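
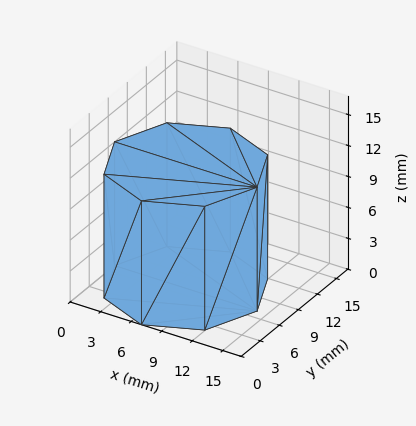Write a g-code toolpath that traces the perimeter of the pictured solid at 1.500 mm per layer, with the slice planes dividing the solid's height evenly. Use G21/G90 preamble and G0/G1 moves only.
Reading the render: the shape is a regular 8-sided prism (a cylinder approximated with 8 flat sides), circumscribed radius ≈ 7 mm, height ≈ 12 mm (dimensions read to the nearest mm from the axis ticks). For the g-code, the solid's height is divided into equal slices at the stated Δz and each level perimeter traced with G1 moves after a G0 lift.

; perimeter-only toolpath
G21 ; units = mm
G90 ; absolute positioning
G28 ; home
; layer 1
G0 Z1.500
G0 X14.000 Y7.000
G1 X11.950 Y11.950
G1 X7.000 Y14.000
G1 X2.050 Y11.950
G1 X0.000 Y7.000
G1 X2.050 Y2.050
G1 X7.000 Y0.000
G1 X11.950 Y2.050
G1 X14.000 Y7.000
; layer 2
G0 Z3.000
G0 X14.000 Y7.000
G1 X11.950 Y11.950
G1 X7.000 Y14.000
G1 X2.050 Y11.950
G1 X0.000 Y7.000
G1 X2.050 Y2.050
G1 X7.000 Y0.000
G1 X11.950 Y2.050
G1 X14.000 Y7.000
; layer 3
G0 Z4.500
G0 X14.000 Y7.000
G1 X11.950 Y11.950
G1 X7.000 Y14.000
G1 X2.050 Y11.950
G1 X0.000 Y7.000
G1 X2.050 Y2.050
G1 X7.000 Y0.000
G1 X11.950 Y2.050
G1 X14.000 Y7.000
; layer 4
G0 Z6.000
G0 X14.000 Y7.000
G1 X11.950 Y11.950
G1 X7.000 Y14.000
G1 X2.050 Y11.950
G1 X0.000 Y7.000
G1 X2.050 Y2.050
G1 X7.000 Y0.000
G1 X11.950 Y2.050
G1 X14.000 Y7.000
; layer 5
G0 Z7.500
G0 X14.000 Y7.000
G1 X11.950 Y11.950
G1 X7.000 Y14.000
G1 X2.050 Y11.950
G1 X0.000 Y7.000
G1 X2.050 Y2.050
G1 X7.000 Y0.000
G1 X11.950 Y2.050
G1 X14.000 Y7.000
; layer 6
G0 Z9.000
G0 X14.000 Y7.000
G1 X11.950 Y11.950
G1 X7.000 Y14.000
G1 X2.050 Y11.950
G1 X0.000 Y7.000
G1 X2.050 Y2.050
G1 X7.000 Y0.000
G1 X11.950 Y2.050
G1 X14.000 Y7.000
; layer 7
G0 Z10.500
G0 X14.000 Y7.000
G1 X11.950 Y11.950
G1 X7.000 Y14.000
G1 X2.050 Y11.950
G1 X0.000 Y7.000
G1 X2.050 Y2.050
G1 X7.000 Y0.000
G1 X11.950 Y2.050
G1 X14.000 Y7.000
; layer 8
G0 Z12.000
G0 X14.000 Y7.000
G1 X11.950 Y11.950
G1 X7.000 Y14.000
G1 X2.050 Y11.950
G1 X0.000 Y7.000
G1 X2.050 Y2.050
G1 X7.000 Y0.000
G1 X11.950 Y2.050
G1 X14.000 Y7.000
M2 ; end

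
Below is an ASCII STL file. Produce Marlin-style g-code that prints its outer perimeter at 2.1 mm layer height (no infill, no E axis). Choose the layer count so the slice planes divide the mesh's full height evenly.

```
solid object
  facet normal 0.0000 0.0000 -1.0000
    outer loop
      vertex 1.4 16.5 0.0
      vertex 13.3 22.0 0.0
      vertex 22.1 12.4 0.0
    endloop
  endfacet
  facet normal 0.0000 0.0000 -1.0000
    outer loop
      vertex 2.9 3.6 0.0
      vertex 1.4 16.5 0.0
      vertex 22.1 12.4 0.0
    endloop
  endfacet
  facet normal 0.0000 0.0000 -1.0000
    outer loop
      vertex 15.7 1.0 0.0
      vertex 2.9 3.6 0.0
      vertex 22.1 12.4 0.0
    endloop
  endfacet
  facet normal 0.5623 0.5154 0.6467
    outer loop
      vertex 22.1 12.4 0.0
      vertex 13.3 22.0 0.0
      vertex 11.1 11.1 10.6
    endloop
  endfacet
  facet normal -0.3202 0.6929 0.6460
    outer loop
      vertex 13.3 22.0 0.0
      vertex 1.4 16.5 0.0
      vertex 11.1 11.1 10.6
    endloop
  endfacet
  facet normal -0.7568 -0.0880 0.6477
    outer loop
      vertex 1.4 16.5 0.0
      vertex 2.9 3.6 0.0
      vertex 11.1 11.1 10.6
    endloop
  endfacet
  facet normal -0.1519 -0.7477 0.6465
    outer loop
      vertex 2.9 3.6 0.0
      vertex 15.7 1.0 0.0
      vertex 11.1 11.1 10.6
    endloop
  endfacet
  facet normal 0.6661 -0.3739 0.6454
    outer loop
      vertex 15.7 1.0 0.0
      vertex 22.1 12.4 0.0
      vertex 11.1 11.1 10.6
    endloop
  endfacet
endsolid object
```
; perimeter-only toolpath
G21 ; units = mm
G90 ; absolute positioning
G28 ; home
; layer 1
G0 Z2.1
G0 X19.9 Y12.1
G1 X12.9 Y19.8
G1 X3.3 Y15.4
G1 X4.5 Y5.1
G1 X14.8 Y3.0
G1 X19.9 Y12.1
; layer 2
G0 Z4.2
G0 X17.7 Y11.9
G1 X12.4 Y17.6
G1 X5.3 Y14.3
G1 X6.2 Y6.6
G1 X13.9 Y5.0
G1 X17.7 Y11.9
; layer 3
G0 Z6.4
G0 X15.5 Y11.6
G1 X12.0 Y15.5
G1 X7.2 Y13.3
G1 X7.8 Y8.1
G1 X12.9 Y7.1
G1 X15.5 Y11.6
; layer 4
G0 Z8.5
G0 X13.3 Y11.4
G1 X11.5 Y13.3
G1 X9.2 Y12.2
G1 X9.5 Y9.6
G1 X12.0 Y9.1
G1 X13.3 Y11.4
M2 ; end

The solid is a regular 5-sided pyramid, base circumscribed radius ≈ 11.1 mm, apex at z ≈ 10.6 mm. Slicing at Δz = 2.1 mm — 5 equal slices spanning the solid's height, so layer i sits at z = i·h/5 — gives 4 non-empty perimeters. Each is a 5-segment closed polygon; G0 lifts to the layer z and rapids to the start vertex, then G1 traces the edges. The cross-section shrinks linearly with z (the slice at the apex is degenerate and omitted).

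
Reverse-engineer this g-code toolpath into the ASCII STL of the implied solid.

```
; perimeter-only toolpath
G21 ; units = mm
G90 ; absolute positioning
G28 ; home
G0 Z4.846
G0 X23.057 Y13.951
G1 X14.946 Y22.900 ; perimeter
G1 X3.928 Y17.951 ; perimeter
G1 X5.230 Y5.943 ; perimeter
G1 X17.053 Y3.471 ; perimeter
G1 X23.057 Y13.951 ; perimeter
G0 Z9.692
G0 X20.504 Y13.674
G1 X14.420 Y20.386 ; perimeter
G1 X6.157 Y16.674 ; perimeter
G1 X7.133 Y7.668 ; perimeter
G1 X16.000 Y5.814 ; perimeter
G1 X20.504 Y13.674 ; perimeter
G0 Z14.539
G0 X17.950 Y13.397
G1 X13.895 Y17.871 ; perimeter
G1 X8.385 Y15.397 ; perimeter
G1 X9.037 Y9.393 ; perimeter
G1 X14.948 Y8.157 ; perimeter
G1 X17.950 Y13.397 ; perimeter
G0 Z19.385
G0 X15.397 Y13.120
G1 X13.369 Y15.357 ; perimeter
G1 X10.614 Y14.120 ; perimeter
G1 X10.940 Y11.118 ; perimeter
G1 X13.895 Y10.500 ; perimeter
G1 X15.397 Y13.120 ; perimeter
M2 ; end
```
solid part
  facet normal 0.0000 0.0000 -1.0000
    outer loop
      vertex 1.699 19.228 0.000
      vertex 15.472 25.414 0.000
      vertex 25.611 14.228 0.000
    endloop
  endfacet
  facet normal 0.0000 0.0000 -1.0000
    outer loop
      vertex 3.327 4.218 0.000
      vertex 1.699 19.228 0.000
      vertex 25.611 14.228 0.000
    endloop
  endfacet
  facet normal 0.0000 0.0000 -1.0000
    outer loop
      vertex 18.105 1.128 0.000
      vertex 3.327 4.218 0.000
      vertex 25.611 14.228 0.000
    endloop
  endfacet
  facet normal 0.6810 0.6172 0.3941
    outer loop
      vertex 25.611 14.228 0.000
      vertex 15.472 25.414 0.000
      vertex 12.843 12.843 24.231
    endloop
  endfacet
  facet normal -0.3766 0.8384 0.3941
    outer loop
      vertex 15.472 25.414 0.000
      vertex 1.699 19.228 0.000
      vertex 12.843 12.843 24.231
    endloop
  endfacet
  facet normal -0.9137 -0.0991 0.3941
    outer loop
      vertex 1.699 19.228 0.000
      vertex 3.327 4.218 0.000
      vertex 12.843 12.843 24.231
    endloop
  endfacet
  facet normal -0.1881 -0.8996 0.3941
    outer loop
      vertex 3.327 4.218 0.000
      vertex 18.105 1.128 0.000
      vertex 12.843 12.843 24.231
    endloop
  endfacet
  facet normal 0.7974 -0.4569 0.3941
    outer loop
      vertex 18.105 1.128 0.000
      vertex 25.611 14.228 0.000
      vertex 12.843 12.843 24.231
    endloop
  endfacet
endsolid part

The G0 Z moves step by Δz≈4.846 mm. The G1 loops shrink linearly with z, so the solid tapers from its base footprint up to z≈24.2. Closing with a flat bottom cap and the tapered top and triangulating gives 8 facets — a regular 5-sided pyramid, base circumscribed radius ≈ 12.8 mm, apex at z ≈ 24.2 mm.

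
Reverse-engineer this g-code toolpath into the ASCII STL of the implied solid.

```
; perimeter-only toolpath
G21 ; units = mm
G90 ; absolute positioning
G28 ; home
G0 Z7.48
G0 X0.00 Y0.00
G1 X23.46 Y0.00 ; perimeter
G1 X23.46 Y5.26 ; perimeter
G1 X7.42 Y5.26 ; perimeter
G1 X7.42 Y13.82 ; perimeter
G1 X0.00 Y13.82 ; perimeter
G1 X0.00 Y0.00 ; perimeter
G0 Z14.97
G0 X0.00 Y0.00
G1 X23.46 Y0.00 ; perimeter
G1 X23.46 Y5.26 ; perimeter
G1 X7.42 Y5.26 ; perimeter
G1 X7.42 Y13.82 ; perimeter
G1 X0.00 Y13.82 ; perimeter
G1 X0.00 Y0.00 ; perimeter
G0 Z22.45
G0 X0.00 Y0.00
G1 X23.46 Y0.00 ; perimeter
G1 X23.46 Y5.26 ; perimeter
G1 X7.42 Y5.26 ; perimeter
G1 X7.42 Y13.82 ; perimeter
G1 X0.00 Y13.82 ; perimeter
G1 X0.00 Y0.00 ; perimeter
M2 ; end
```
solid part
  facet normal 0.0000 0.0000 -1.0000
    outer loop
      vertex 23.46 5.26 0.00
      vertex 23.46 0.00 0.00
      vertex 0.00 0.00 0.00
    endloop
  endfacet
  facet normal 0.0000 0.0000 -1.0000
    outer loop
      vertex 7.42 5.26 0.00
      vertex 23.46 5.26 0.00
      vertex 0.00 0.00 0.00
    endloop
  endfacet
  facet normal 0.0000 0.0000 -1.0000
    outer loop
      vertex 7.42 13.82 0.00
      vertex 7.42 5.26 0.00
      vertex 0.00 0.00 0.00
    endloop
  endfacet
  facet normal 0.0000 0.0000 -1.0000
    outer loop
      vertex 0.00 13.82 0.00
      vertex 7.42 13.82 0.00
      vertex 0.00 0.00 0.00
    endloop
  endfacet
  facet normal 0.0000 0.0000 1.0000
    outer loop
      vertex 0.00 0.00 22.45
      vertex 23.46 0.00 22.45
      vertex 23.46 5.26 22.45
    endloop
  endfacet
  facet normal 0.0000 0.0000 1.0000
    outer loop
      vertex 0.00 0.00 22.45
      vertex 23.46 5.26 22.45
      vertex 7.42 5.26 22.45
    endloop
  endfacet
  facet normal 0.0000 0.0000 1.0000
    outer loop
      vertex 0.00 0.00 22.45
      vertex 7.42 5.26 22.45
      vertex 7.42 13.82 22.45
    endloop
  endfacet
  facet normal 0.0000 0.0000 1.0000
    outer loop
      vertex 0.00 0.00 22.45
      vertex 7.42 13.82 22.45
      vertex 0.00 13.82 22.45
    endloop
  endfacet
  facet normal 0.0000 -1.0000 0.0000
    outer loop
      vertex 0.00 0.00 0.00
      vertex 23.46 0.00 0.00
      vertex 23.46 0.00 22.45
    endloop
  endfacet
  facet normal 0.0000 -1.0000 0.0000
    outer loop
      vertex 0.00 0.00 0.00
      vertex 23.46 0.00 22.45
      vertex 0.00 0.00 22.45
    endloop
  endfacet
  facet normal 1.0000 0.0000 0.0000
    outer loop
      vertex 23.46 0.00 0.00
      vertex 23.46 5.26 0.00
      vertex 23.46 5.26 22.45
    endloop
  endfacet
  facet normal 1.0000 0.0000 0.0000
    outer loop
      vertex 23.46 0.00 0.00
      vertex 23.46 5.26 22.45
      vertex 23.46 0.00 22.45
    endloop
  endfacet
  facet normal 0.0000 1.0000 0.0000
    outer loop
      vertex 23.46 5.26 0.00
      vertex 7.42 5.26 0.00
      vertex 7.42 5.26 22.45
    endloop
  endfacet
  facet normal 0.0000 1.0000 0.0000
    outer loop
      vertex 23.46 5.26 0.00
      vertex 7.42 5.26 22.45
      vertex 23.46 5.26 22.45
    endloop
  endfacet
  facet normal 1.0000 0.0000 0.0000
    outer loop
      vertex 7.42 5.26 0.00
      vertex 7.42 13.82 0.00
      vertex 7.42 13.82 22.45
    endloop
  endfacet
  facet normal 1.0000 0.0000 0.0000
    outer loop
      vertex 7.42 5.26 0.00
      vertex 7.42 13.82 22.45
      vertex 7.42 5.26 22.45
    endloop
  endfacet
  facet normal 0.0000 1.0000 0.0000
    outer loop
      vertex 7.42 13.82 0.00
      vertex 0.00 13.82 0.00
      vertex 0.00 13.82 22.45
    endloop
  endfacet
  facet normal 0.0000 1.0000 0.0000
    outer loop
      vertex 7.42 13.82 0.00
      vertex 0.00 13.82 22.45
      vertex 7.42 13.82 22.45
    endloop
  endfacet
  facet normal -1.0000 0.0000 0.0000
    outer loop
      vertex 0.00 13.82 0.00
      vertex 0.00 0.00 0.00
      vertex 0.00 0.00 22.45
    endloop
  endfacet
  facet normal -1.0000 0.0000 0.0000
    outer loop
      vertex 0.00 13.82 0.00
      vertex 0.00 0.00 22.45
      vertex 0.00 13.82 22.45
    endloop
  endfacet
endsolid part

The G0 Z moves step by Δz≈7.48 mm. Every layer's G1 loop is the same polygon, so the solid is a straight extrusion of it from z=0 to z≈22.4. Closing with flat bottom and top caps and triangulating gives 20 facets — an L-shaped prism: outer 23.5 × 13.8 mm, arm thicknesses ≈ 5.26 mm (horizontal) and 7.42 mm (vertical), extruded 22.4 mm in z.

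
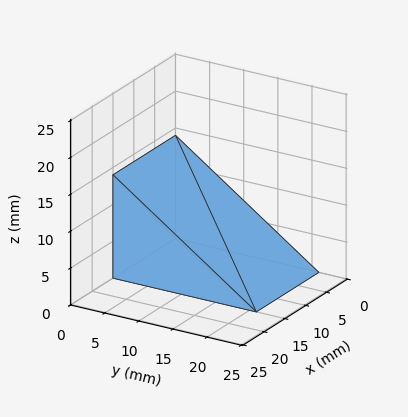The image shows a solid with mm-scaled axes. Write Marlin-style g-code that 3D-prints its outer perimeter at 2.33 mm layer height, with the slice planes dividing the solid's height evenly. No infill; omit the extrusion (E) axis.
Reading the render: the shape is a wedge (ramp): 15 × 21 mm base, rising to 14 mm along the y=0 edge and sloping linearly to z=0 at y=21 (dimensions read to the nearest mm from the axis ticks). For the g-code, the solid's height is divided into equal slices at the stated Δz and each level perimeter traced with G1 moves after a G0 lift.

; perimeter-only toolpath
G21 ; units = mm
G90 ; absolute positioning
G28 ; home
; layer 1
G0 Z2.33
G0 X0.00 Y0.00
G1 X15.00 Y0.00
G1 X15.00 Y17.50
G1 X0.00 Y17.50
G1 X0.00 Y0.00
; layer 2
G0 Z4.67
G0 X0.00 Y0.00
G1 X15.00 Y0.00
G1 X15.00 Y14.00
G1 X0.00 Y14.00
G1 X0.00 Y0.00
; layer 3
G0 Z7.00
G0 X0.00 Y0.00
G1 X15.00 Y0.00
G1 X15.00 Y10.50
G1 X0.00 Y10.50
G1 X0.00 Y0.00
; layer 4
G0 Z9.33
G0 X0.00 Y0.00
G1 X15.00 Y0.00
G1 X15.00 Y7.00
G1 X0.00 Y7.00
G1 X0.00 Y0.00
; layer 5
G0 Z11.67
G0 X0.00 Y0.00
G1 X15.00 Y0.00
G1 X15.00 Y3.50
G1 X0.00 Y3.50
G1 X0.00 Y0.00
M2 ; end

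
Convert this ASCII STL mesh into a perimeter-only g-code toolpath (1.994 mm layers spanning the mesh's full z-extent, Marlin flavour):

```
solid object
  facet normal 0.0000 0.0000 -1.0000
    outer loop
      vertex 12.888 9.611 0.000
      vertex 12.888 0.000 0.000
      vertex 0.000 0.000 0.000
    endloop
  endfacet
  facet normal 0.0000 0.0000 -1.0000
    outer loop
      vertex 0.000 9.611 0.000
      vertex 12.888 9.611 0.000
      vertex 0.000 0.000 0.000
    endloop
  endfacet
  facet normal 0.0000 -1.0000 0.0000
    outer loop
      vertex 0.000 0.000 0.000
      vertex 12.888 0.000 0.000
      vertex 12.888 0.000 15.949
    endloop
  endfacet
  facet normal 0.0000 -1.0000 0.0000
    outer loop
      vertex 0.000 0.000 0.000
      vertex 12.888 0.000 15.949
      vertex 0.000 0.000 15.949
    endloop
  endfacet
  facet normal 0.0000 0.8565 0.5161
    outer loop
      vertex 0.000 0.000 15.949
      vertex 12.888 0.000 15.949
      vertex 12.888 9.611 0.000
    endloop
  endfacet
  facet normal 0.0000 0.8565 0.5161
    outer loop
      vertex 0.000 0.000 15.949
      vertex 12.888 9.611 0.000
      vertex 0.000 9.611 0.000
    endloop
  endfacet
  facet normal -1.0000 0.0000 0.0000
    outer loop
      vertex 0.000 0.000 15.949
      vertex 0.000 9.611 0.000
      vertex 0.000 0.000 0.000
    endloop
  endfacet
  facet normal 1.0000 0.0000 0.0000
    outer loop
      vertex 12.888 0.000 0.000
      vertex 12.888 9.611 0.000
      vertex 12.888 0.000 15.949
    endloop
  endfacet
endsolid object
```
; perimeter-only toolpath
G21 ; units = mm
G90 ; absolute positioning
G28 ; home
; layer 1
G0 Z1.994
G0 X0.000 Y0.000
G1 X12.888 Y0.000
G1 X12.888 Y8.410
G1 X0.000 Y8.410
G1 X0.000 Y0.000
; layer 2
G0 Z3.987
G0 X0.000 Y0.000
G1 X12.888 Y0.000
G1 X12.888 Y7.208
G1 X0.000 Y7.208
G1 X0.000 Y0.000
; layer 3
G0 Z5.981
G0 X0.000 Y0.000
G1 X12.888 Y0.000
G1 X12.888 Y6.007
G1 X0.000 Y6.007
G1 X0.000 Y0.000
; layer 4
G0 Z7.974
G0 X0.000 Y0.000
G1 X12.888 Y0.000
G1 X12.888 Y4.806
G1 X0.000 Y4.806
G1 X0.000 Y0.000
; layer 5
G0 Z9.968
G0 X0.000 Y0.000
G1 X12.888 Y0.000
G1 X12.888 Y3.604
G1 X0.000 Y3.604
G1 X0.000 Y0.000
; layer 6
G0 Z11.962
G0 X0.000 Y0.000
G1 X12.888 Y0.000
G1 X12.888 Y2.403
G1 X0.000 Y2.403
G1 X0.000 Y0.000
; layer 7
G0 Z13.955
G0 X0.000 Y0.000
G1 X12.888 Y0.000
G1 X12.888 Y1.201
G1 X0.000 Y1.201
G1 X0.000 Y0.000
M2 ; end

The solid is a wedge (ramp): 12.9 × 9.61 mm base, rising to 15.9 mm along the y=0 edge and sloping linearly to z=0 at y=9.61. Slicing at Δz = 1.994 mm — 8 equal slices spanning the solid's height, so layer i sits at z = i·h/8 — gives 7 non-empty perimeters. Each is a 4-segment closed polygon; G0 lifts to the layer z and rapids to the start vertex, then G1 traces the edges. The cross-section shrinks linearly with z (the slice at the apex is degenerate and omitted).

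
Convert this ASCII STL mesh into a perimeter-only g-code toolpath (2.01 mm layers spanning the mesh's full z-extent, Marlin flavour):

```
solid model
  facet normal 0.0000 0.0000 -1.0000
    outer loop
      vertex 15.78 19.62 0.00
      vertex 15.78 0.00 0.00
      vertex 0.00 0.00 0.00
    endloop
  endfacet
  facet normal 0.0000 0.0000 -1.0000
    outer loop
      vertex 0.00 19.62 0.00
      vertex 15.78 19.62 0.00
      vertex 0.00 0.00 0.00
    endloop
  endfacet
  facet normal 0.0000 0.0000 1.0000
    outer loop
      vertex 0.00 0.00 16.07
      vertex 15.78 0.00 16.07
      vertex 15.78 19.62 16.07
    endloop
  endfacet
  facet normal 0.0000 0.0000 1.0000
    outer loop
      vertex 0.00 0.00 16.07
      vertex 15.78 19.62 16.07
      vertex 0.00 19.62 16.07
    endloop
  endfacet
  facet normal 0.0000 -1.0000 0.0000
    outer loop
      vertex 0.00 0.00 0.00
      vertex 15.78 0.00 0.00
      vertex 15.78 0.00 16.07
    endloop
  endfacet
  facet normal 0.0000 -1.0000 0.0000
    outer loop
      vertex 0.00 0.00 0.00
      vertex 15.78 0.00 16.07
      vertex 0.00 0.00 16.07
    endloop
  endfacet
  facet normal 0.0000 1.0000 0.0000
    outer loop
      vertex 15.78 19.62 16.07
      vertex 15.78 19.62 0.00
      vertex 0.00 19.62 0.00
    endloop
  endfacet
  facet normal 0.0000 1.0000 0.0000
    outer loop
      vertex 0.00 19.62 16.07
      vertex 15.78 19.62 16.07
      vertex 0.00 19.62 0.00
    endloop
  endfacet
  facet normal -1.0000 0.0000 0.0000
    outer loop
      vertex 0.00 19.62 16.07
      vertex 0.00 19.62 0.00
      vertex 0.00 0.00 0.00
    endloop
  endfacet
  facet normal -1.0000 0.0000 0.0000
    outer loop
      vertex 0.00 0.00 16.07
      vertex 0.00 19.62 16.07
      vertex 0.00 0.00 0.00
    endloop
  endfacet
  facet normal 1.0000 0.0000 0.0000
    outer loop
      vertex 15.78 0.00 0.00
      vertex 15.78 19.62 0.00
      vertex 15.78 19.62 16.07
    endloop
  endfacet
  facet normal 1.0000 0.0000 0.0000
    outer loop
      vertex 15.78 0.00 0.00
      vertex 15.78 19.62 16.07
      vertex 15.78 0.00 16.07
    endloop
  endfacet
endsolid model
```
; perimeter-only toolpath
G21 ; units = mm
G90 ; absolute positioning
G28 ; home
; layer 1
G0 Z2.01
G0 X0.00 Y0.00
G1 X15.78 Y0.00
G1 X15.78 Y19.62
G1 X0.00 Y19.62
G1 X0.00 Y0.00
; layer 2
G0 Z4.02
G0 X0.00 Y0.00
G1 X15.78 Y0.00
G1 X15.78 Y19.62
G1 X0.00 Y19.62
G1 X0.00 Y0.00
; layer 3
G0 Z6.03
G0 X0.00 Y0.00
G1 X15.78 Y0.00
G1 X15.78 Y19.62
G1 X0.00 Y19.62
G1 X0.00 Y0.00
; layer 4
G0 Z8.04
G0 X0.00 Y0.00
G1 X15.78 Y0.00
G1 X15.78 Y19.62
G1 X0.00 Y19.62
G1 X0.00 Y0.00
; layer 5
G0 Z10.04
G0 X0.00 Y0.00
G1 X15.78 Y0.00
G1 X15.78 Y19.62
G1 X0.00 Y19.62
G1 X0.00 Y0.00
; layer 6
G0 Z12.05
G0 X0.00 Y0.00
G1 X15.78 Y0.00
G1 X15.78 Y19.62
G1 X0.00 Y19.62
G1 X0.00 Y0.00
; layer 7
G0 Z14.06
G0 X0.00 Y0.00
G1 X15.78 Y0.00
G1 X15.78 Y19.62
G1 X0.00 Y19.62
G1 X0.00 Y0.00
; layer 8
G0 Z16.07
G0 X0.00 Y0.00
G1 X15.78 Y0.00
G1 X15.78 Y19.62
G1 X0.00 Y19.62
G1 X0.00 Y0.00
M2 ; end

The solid is a rectangular box, roughly 15.8 × 19.6 mm footprint and 16.1 mm tall. Slicing at Δz = 2.01 mm — 8 equal slices spanning the solid's height, so layer i sits at z = i·h/8 — gives 8 non-empty perimeters. Each is a 4-segment closed polygon; G0 lifts to the layer z and rapids to the start vertex, then G1 traces the edges.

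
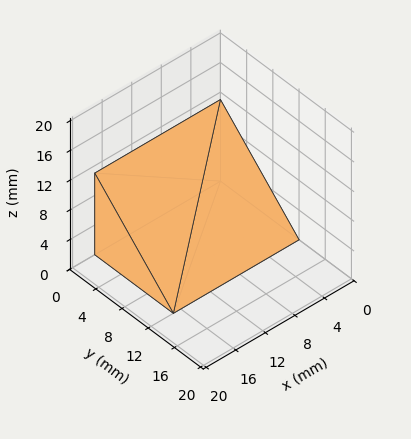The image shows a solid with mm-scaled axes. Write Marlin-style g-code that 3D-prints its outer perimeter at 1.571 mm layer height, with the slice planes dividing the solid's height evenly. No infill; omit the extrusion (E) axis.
Reading the render: the shape is a wedge (ramp): 17 × 12 mm base, rising to 11 mm along the y=0 edge and sloping linearly to z=0 at y=12 (dimensions read to the nearest mm from the axis ticks). For the g-code, the solid's height is divided into equal slices at the stated Δz and each level perimeter traced with G1 moves after a G0 lift.

; perimeter-only toolpath
G21 ; units = mm
G90 ; absolute positioning
G28 ; home
; layer 1
G0 Z1.571
G0 X0.000 Y0.000
G1 X17.000 Y0.000
G1 X17.000 Y10.286
G1 X0.000 Y10.286
G1 X0.000 Y0.000
; layer 2
G0 Z3.143
G0 X0.000 Y0.000
G1 X17.000 Y0.000
G1 X17.000 Y8.571
G1 X0.000 Y8.571
G1 X0.000 Y0.000
; layer 3
G0 Z4.714
G0 X0.000 Y0.000
G1 X17.000 Y0.000
G1 X17.000 Y6.857
G1 X0.000 Y6.857
G1 X0.000 Y0.000
; layer 4
G0 Z6.286
G0 X0.000 Y0.000
G1 X17.000 Y0.000
G1 X17.000 Y5.143
G1 X0.000 Y5.143
G1 X0.000 Y0.000
; layer 5
G0 Z7.857
G0 X0.000 Y0.000
G1 X17.000 Y0.000
G1 X17.000 Y3.429
G1 X0.000 Y3.429
G1 X0.000 Y0.000
; layer 6
G0 Z9.429
G0 X0.000 Y0.000
G1 X17.000 Y0.000
G1 X17.000 Y1.714
G1 X0.000 Y1.714
G1 X0.000 Y0.000
M2 ; end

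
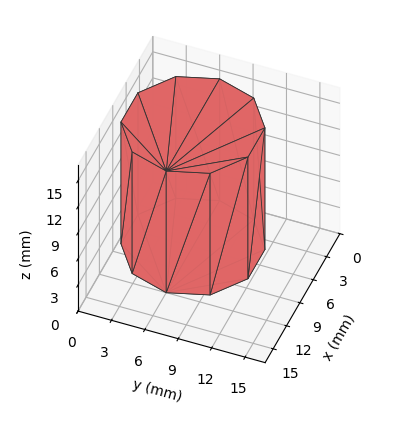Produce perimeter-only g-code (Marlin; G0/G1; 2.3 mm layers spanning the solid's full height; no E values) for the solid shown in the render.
Reading the render: the shape is a regular 10-sided prism (a cylinder approximated with 10 flat sides), circumscribed radius ≈ 6 mm, height ≈ 14 mm (dimensions read to the nearest mm from the axis ticks). For the g-code, the solid's height is divided into equal slices at the stated Δz and each level perimeter traced with G1 moves after a G0 lift.

; perimeter-only toolpath
G21 ; units = mm
G90 ; absolute positioning
G28 ; home
; layer 1
G0 Z2.3
G0 X12.0 Y6.0
G1 X10.9 Y9.5
G1 X7.9 Y11.7
G1 X4.1 Y11.7
G1 X1.1 Y9.5
G1 X0.0 Y6.0
G1 X1.1 Y2.5
G1 X4.1 Y0.3
G1 X7.9 Y0.3
G1 X10.9 Y2.5
G1 X12.0 Y6.0
; layer 2
G0 Z4.7
G0 X12.0 Y6.0
G1 X10.9 Y9.5
G1 X7.9 Y11.7
G1 X4.1 Y11.7
G1 X1.1 Y9.5
G1 X0.0 Y6.0
G1 X1.1 Y2.5
G1 X4.1 Y0.3
G1 X7.9 Y0.3
G1 X10.9 Y2.5
G1 X12.0 Y6.0
; layer 3
G0 Z7.0
G0 X12.0 Y6.0
G1 X10.9 Y9.5
G1 X7.9 Y11.7
G1 X4.1 Y11.7
G1 X1.1 Y9.5
G1 X0.0 Y6.0
G1 X1.1 Y2.5
G1 X4.1 Y0.3
G1 X7.9 Y0.3
G1 X10.9 Y2.5
G1 X12.0 Y6.0
; layer 4
G0 Z9.3
G0 X12.0 Y6.0
G1 X10.9 Y9.5
G1 X7.9 Y11.7
G1 X4.1 Y11.7
G1 X1.1 Y9.5
G1 X0.0 Y6.0
G1 X1.1 Y2.5
G1 X4.1 Y0.3
G1 X7.9 Y0.3
G1 X10.9 Y2.5
G1 X12.0 Y6.0
; layer 5
G0 Z11.7
G0 X12.0 Y6.0
G1 X10.9 Y9.5
G1 X7.9 Y11.7
G1 X4.1 Y11.7
G1 X1.1 Y9.5
G1 X0.0 Y6.0
G1 X1.1 Y2.5
G1 X4.1 Y0.3
G1 X7.9 Y0.3
G1 X10.9 Y2.5
G1 X12.0 Y6.0
; layer 6
G0 Z14.0
G0 X12.0 Y6.0
G1 X10.9 Y9.5
G1 X7.9 Y11.7
G1 X4.1 Y11.7
G1 X1.1 Y9.5
G1 X0.0 Y6.0
G1 X1.1 Y2.5
G1 X4.1 Y0.3
G1 X7.9 Y0.3
G1 X10.9 Y2.5
G1 X12.0 Y6.0
M2 ; end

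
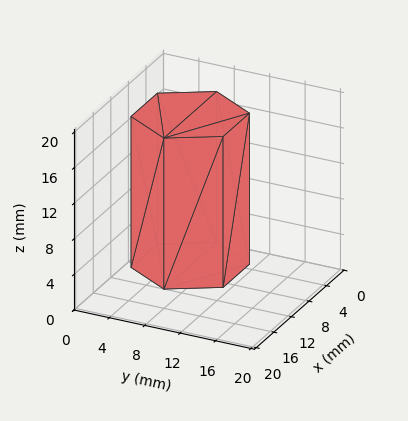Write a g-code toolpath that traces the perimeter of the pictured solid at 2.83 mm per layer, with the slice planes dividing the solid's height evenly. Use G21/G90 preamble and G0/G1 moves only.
Reading the render: the shape is a regular 6-sided prism (a cylinder approximated with 6 flat sides), circumscribed radius ≈ 6 mm, height ≈ 17 mm (dimensions read to the nearest mm from the axis ticks). For the g-code, the solid's height is divided into equal slices at the stated Δz and each level perimeter traced with G1 moves after a G0 lift.

; perimeter-only toolpath
G21 ; units = mm
G90 ; absolute positioning
G28 ; home
; layer 1
G0 Z2.83
G0 X12.00 Y6.00
G1 X9.00 Y11.20
G1 X3.00 Y11.20
G1 X0.00 Y6.00
G1 X3.00 Y0.80
G1 X9.00 Y0.80
G1 X12.00 Y6.00
; layer 2
G0 Z5.67
G0 X12.00 Y6.00
G1 X9.00 Y11.20
G1 X3.00 Y11.20
G1 X0.00 Y6.00
G1 X3.00 Y0.80
G1 X9.00 Y0.80
G1 X12.00 Y6.00
; layer 3
G0 Z8.50
G0 X12.00 Y6.00
G1 X9.00 Y11.20
G1 X3.00 Y11.20
G1 X0.00 Y6.00
G1 X3.00 Y0.80
G1 X9.00 Y0.80
G1 X12.00 Y6.00
; layer 4
G0 Z11.33
G0 X12.00 Y6.00
G1 X9.00 Y11.20
G1 X3.00 Y11.20
G1 X0.00 Y6.00
G1 X3.00 Y0.80
G1 X9.00 Y0.80
G1 X12.00 Y6.00
; layer 5
G0 Z14.17
G0 X12.00 Y6.00
G1 X9.00 Y11.20
G1 X3.00 Y11.20
G1 X0.00 Y6.00
G1 X3.00 Y0.80
G1 X9.00 Y0.80
G1 X12.00 Y6.00
; layer 6
G0 Z17.00
G0 X12.00 Y6.00
G1 X9.00 Y11.20
G1 X3.00 Y11.20
G1 X0.00 Y6.00
G1 X3.00 Y0.80
G1 X9.00 Y0.80
G1 X12.00 Y6.00
M2 ; end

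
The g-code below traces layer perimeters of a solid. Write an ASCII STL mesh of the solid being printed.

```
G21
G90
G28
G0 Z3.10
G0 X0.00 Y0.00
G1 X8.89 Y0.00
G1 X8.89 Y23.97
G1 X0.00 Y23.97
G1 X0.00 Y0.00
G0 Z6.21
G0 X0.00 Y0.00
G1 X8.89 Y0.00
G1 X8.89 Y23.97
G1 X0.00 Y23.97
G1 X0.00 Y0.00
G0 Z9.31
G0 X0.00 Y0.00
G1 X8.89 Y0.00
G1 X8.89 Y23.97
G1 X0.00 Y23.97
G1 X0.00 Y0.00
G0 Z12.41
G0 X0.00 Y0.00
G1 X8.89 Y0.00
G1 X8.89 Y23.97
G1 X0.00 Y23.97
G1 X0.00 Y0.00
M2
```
solid part
  facet normal 0.0000 0.0000 -1.0000
    outer loop
      vertex 8.89 23.97 0.00
      vertex 8.89 0.00 0.00
      vertex 0.00 0.00 0.00
    endloop
  endfacet
  facet normal 0.0000 0.0000 -1.0000
    outer loop
      vertex 0.00 23.97 0.00
      vertex 8.89 23.97 0.00
      vertex 0.00 0.00 0.00
    endloop
  endfacet
  facet normal 0.0000 0.0000 1.0000
    outer loop
      vertex 0.00 0.00 12.41
      vertex 8.89 0.00 12.41
      vertex 8.89 23.97 12.41
    endloop
  endfacet
  facet normal 0.0000 0.0000 1.0000
    outer loop
      vertex 0.00 0.00 12.41
      vertex 8.89 23.97 12.41
      vertex 0.00 23.97 12.41
    endloop
  endfacet
  facet normal 0.0000 -1.0000 0.0000
    outer loop
      vertex 0.00 0.00 0.00
      vertex 8.89 0.00 0.00
      vertex 8.89 0.00 12.41
    endloop
  endfacet
  facet normal 0.0000 -1.0000 0.0000
    outer loop
      vertex 0.00 0.00 0.00
      vertex 8.89 0.00 12.41
      vertex 0.00 0.00 12.41
    endloop
  endfacet
  facet normal 0.0000 1.0000 0.0000
    outer loop
      vertex 8.89 23.97 12.41
      vertex 8.89 23.97 0.00
      vertex 0.00 23.97 0.00
    endloop
  endfacet
  facet normal 0.0000 1.0000 0.0000
    outer loop
      vertex 0.00 23.97 12.41
      vertex 8.89 23.97 12.41
      vertex 0.00 23.97 0.00
    endloop
  endfacet
  facet normal -1.0000 0.0000 0.0000
    outer loop
      vertex 0.00 23.97 12.41
      vertex 0.00 23.97 0.00
      vertex 0.00 0.00 0.00
    endloop
  endfacet
  facet normal -1.0000 0.0000 0.0000
    outer loop
      vertex 0.00 0.00 12.41
      vertex 0.00 23.97 12.41
      vertex 0.00 0.00 0.00
    endloop
  endfacet
  facet normal 1.0000 0.0000 0.0000
    outer loop
      vertex 8.89 0.00 0.00
      vertex 8.89 23.97 0.00
      vertex 8.89 23.97 12.41
    endloop
  endfacet
  facet normal 1.0000 0.0000 0.0000
    outer loop
      vertex 8.89 0.00 0.00
      vertex 8.89 23.97 12.41
      vertex 8.89 0.00 12.41
    endloop
  endfacet
endsolid part

The G0 Z moves step by Δz≈3.10 mm. Every layer's G1 loop is the same polygon, so the solid is a straight extrusion of it from z=0 to z≈12.4. Closing with flat bottom and top caps and triangulating gives 12 facets — a rectangular box, roughly 8.89 × 24 mm footprint and 12.4 mm tall.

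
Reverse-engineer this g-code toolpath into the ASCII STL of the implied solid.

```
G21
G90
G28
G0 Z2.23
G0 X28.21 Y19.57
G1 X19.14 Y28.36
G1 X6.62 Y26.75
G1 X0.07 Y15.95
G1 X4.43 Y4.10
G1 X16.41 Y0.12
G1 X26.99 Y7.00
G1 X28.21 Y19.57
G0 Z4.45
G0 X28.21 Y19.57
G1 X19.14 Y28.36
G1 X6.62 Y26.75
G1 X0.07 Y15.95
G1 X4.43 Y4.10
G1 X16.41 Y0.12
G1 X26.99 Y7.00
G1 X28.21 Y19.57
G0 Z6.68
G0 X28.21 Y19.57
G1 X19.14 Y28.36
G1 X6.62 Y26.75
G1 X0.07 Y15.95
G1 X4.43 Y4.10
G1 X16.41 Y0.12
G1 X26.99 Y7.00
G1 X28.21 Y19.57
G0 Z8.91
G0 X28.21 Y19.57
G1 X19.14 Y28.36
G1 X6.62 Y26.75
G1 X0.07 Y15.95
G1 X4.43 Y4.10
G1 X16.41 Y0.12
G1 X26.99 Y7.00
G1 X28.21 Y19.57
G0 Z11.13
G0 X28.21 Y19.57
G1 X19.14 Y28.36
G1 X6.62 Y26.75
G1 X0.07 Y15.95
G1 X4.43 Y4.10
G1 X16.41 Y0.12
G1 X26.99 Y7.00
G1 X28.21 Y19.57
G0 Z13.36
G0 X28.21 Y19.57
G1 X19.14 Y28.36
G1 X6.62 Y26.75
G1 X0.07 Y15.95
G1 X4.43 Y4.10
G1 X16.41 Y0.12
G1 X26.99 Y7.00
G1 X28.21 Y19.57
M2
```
solid part
  facet normal 0.0000 0.0000 -1.0000
    outer loop
      vertex 6.62 26.75 0.00
      vertex 19.14 28.36 0.00
      vertex 28.21 19.57 0.00
    endloop
  endfacet
  facet normal 0.0000 0.0000 -1.0000
    outer loop
      vertex 0.07 15.95 0.00
      vertex 6.62 26.75 0.00
      vertex 28.21 19.57 0.00
    endloop
  endfacet
  facet normal 0.0000 0.0000 -1.0000
    outer loop
      vertex 4.43 4.10 0.00
      vertex 0.07 15.95 0.00
      vertex 28.21 19.57 0.00
    endloop
  endfacet
  facet normal 0.0000 0.0000 -1.0000
    outer loop
      vertex 16.41 0.12 0.00
      vertex 4.43 4.10 0.00
      vertex 28.21 19.57 0.00
    endloop
  endfacet
  facet normal 0.0000 0.0000 -1.0000
    outer loop
      vertex 26.99 7.00 0.00
      vertex 16.41 0.12 0.00
      vertex 28.21 19.57 0.00
    endloop
  endfacet
  facet normal 0.0000 0.0000 1.0000
    outer loop
      vertex 28.21 19.57 13.36
      vertex 19.14 28.36 13.36
      vertex 6.62 26.75 13.36
    endloop
  endfacet
  facet normal 0.0000 0.0000 1.0000
    outer loop
      vertex 28.21 19.57 13.36
      vertex 6.62 26.75 13.36
      vertex 0.07 15.95 13.36
    endloop
  endfacet
  facet normal 0.0000 0.0000 1.0000
    outer loop
      vertex 28.21 19.57 13.36
      vertex 0.07 15.95 13.36
      vertex 4.43 4.10 13.36
    endloop
  endfacet
  facet normal 0.0000 0.0000 1.0000
    outer loop
      vertex 28.21 19.57 13.36
      vertex 4.43 4.10 13.36
      vertex 16.41 0.12 13.36
    endloop
  endfacet
  facet normal 0.0000 0.0000 1.0000
    outer loop
      vertex 28.21 19.57 13.36
      vertex 16.41 0.12 13.36
      vertex 26.99 7.00 13.36
    endloop
  endfacet
  facet normal 0.6959 0.7181 0.0000
    outer loop
      vertex 28.21 19.57 0.00
      vertex 19.14 28.36 0.00
      vertex 19.14 28.36 13.36
    endloop
  endfacet
  facet normal 0.6959 0.7181 0.0000
    outer loop
      vertex 28.21 19.57 0.00
      vertex 19.14 28.36 13.36
      vertex 28.21 19.57 13.36
    endloop
  endfacet
  facet normal -0.1275 0.9918 0.0000
    outer loop
      vertex 19.14 28.36 0.00
      vertex 6.62 26.75 0.00
      vertex 6.62 26.75 13.36
    endloop
  endfacet
  facet normal -0.1275 0.9918 0.0000
    outer loop
      vertex 19.14 28.36 0.00
      vertex 6.62 26.75 13.36
      vertex 19.14 28.36 13.36
    endloop
  endfacet
  facet normal -0.8550 0.5186 0.0000
    outer loop
      vertex 6.62 26.75 0.00
      vertex 0.07 15.95 0.00
      vertex 0.07 15.95 13.36
    endloop
  endfacet
  facet normal -0.8550 0.5186 0.0000
    outer loop
      vertex 6.62 26.75 0.00
      vertex 0.07 15.95 13.36
      vertex 6.62 26.75 13.36
    endloop
  endfacet
  facet normal -0.9385 -0.3453 0.0000
    outer loop
      vertex 0.07 15.95 0.00
      vertex 4.43 4.10 0.00
      vertex 4.43 4.10 13.36
    endloop
  endfacet
  facet normal -0.9385 -0.3453 0.0000
    outer loop
      vertex 0.07 15.95 0.00
      vertex 4.43 4.10 13.36
      vertex 0.07 15.95 13.36
    endloop
  endfacet
  facet normal -0.3153 -0.9490 0.0000
    outer loop
      vertex 4.43 4.10 0.00
      vertex 16.41 0.12 0.00
      vertex 16.41 0.12 13.36
    endloop
  endfacet
  facet normal -0.3153 -0.9490 0.0000
    outer loop
      vertex 4.43 4.10 0.00
      vertex 16.41 0.12 13.36
      vertex 4.43 4.10 13.36
    endloop
  endfacet
  facet normal 0.5452 -0.8383 0.0000
    outer loop
      vertex 16.41 0.12 0.00
      vertex 26.99 7.00 0.00
      vertex 26.99 7.00 13.36
    endloop
  endfacet
  facet normal 0.5452 -0.8383 0.0000
    outer loop
      vertex 16.41 0.12 0.00
      vertex 26.99 7.00 13.36
      vertex 16.41 0.12 13.36
    endloop
  endfacet
  facet normal 0.9953 -0.0966 0.0000
    outer loop
      vertex 26.99 7.00 0.00
      vertex 28.21 19.57 0.00
      vertex 28.21 19.57 13.36
    endloop
  endfacet
  facet normal 0.9953 -0.0966 0.0000
    outer loop
      vertex 26.99 7.00 0.00
      vertex 28.21 19.57 13.36
      vertex 26.99 7.00 13.36
    endloop
  endfacet
endsolid part

The G0 Z moves step by Δz≈2.23 mm. Every layer's G1 loop is the same polygon, so the solid is a straight extrusion of it from z=0 to z≈13.4. Closing with flat bottom and top caps and triangulating gives 24 facets — a regular 7-sided prism (a cylinder approximated with 7 flat sides), circumscribed radius ≈ 14.6 mm, height ≈ 13.4 mm.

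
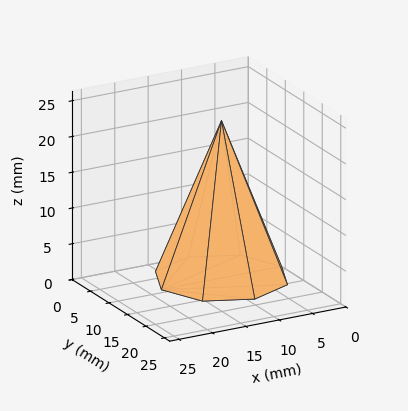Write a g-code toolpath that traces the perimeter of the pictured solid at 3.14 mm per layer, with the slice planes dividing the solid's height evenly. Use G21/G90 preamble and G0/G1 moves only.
Reading the render: the shape is a regular 8-sided pyramid, base circumscribed radius ≈ 9 mm, apex at z ≈ 22 mm (dimensions read to the nearest mm from the axis ticks). For the g-code, the solid's height is divided into equal slices at the stated Δz and each level perimeter traced with G1 moves after a G0 lift.

; perimeter-only toolpath
G21 ; units = mm
G90 ; absolute positioning
G28 ; home
; layer 1
G0 Z3.14
G0 X16.71 Y9.00
G1 X14.45 Y14.45
G1 X9.00 Y16.71
G1 X3.55 Y14.45
G1 X1.29 Y9.00
G1 X3.55 Y3.55
G1 X9.00 Y1.29
G1 X14.45 Y3.55
G1 X16.71 Y9.00
; layer 2
G0 Z6.29
G0 X15.43 Y9.00
G1 X13.54 Y13.54
G1 X9.00 Y15.43
G1 X4.46 Y13.54
G1 X2.57 Y9.00
G1 X4.46 Y4.46
G1 X9.00 Y2.57
G1 X13.54 Y4.46
G1 X15.43 Y9.00
; layer 3
G0 Z9.43
G0 X14.14 Y9.00
G1 X12.63 Y12.63
G1 X9.00 Y14.14
G1 X5.37 Y12.63
G1 X3.86 Y9.00
G1 X5.37 Y5.37
G1 X9.00 Y3.86
G1 X12.63 Y5.37
G1 X14.14 Y9.00
; layer 4
G0 Z12.57
G0 X12.86 Y9.00
G1 X11.73 Y11.73
G1 X9.00 Y12.86
G1 X6.27 Y11.73
G1 X5.14 Y9.00
G1 X6.27 Y6.27
G1 X9.00 Y5.14
G1 X11.73 Y6.27
G1 X12.86 Y9.00
; layer 5
G0 Z15.71
G0 X11.57 Y9.00
G1 X10.82 Y10.82
G1 X9.00 Y11.57
G1 X7.18 Y10.82
G1 X6.43 Y9.00
G1 X7.18 Y7.18
G1 X9.00 Y6.43
G1 X10.82 Y7.18
G1 X11.57 Y9.00
; layer 6
G0 Z18.86
G0 X10.29 Y9.00
G1 X9.91 Y9.91
G1 X9.00 Y10.29
G1 X8.09 Y9.91
G1 X7.71 Y9.00
G1 X8.09 Y8.09
G1 X9.00 Y7.71
G1 X9.91 Y8.09
G1 X10.29 Y9.00
M2 ; end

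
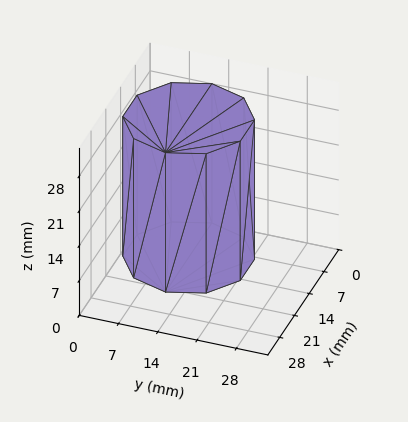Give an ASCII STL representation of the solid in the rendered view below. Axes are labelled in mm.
Reading the render: the shape is a regular 10-sided prism (a cylinder approximated with 10 flat sides), circumscribed radius ≈ 11 mm, height ≈ 28 mm (dimensions read to the nearest mm from the axis ticks). For the STL, each face is triangulated and given an outward normal.

solid part
  facet normal 0.0000 0.0000 -1.0000
    outer loop
      vertex 14.399 21.462 0.000
      vertex 19.899 17.466 0.000
      vertex 22.000 11.000 0.000
    endloop
  endfacet
  facet normal 0.0000 0.0000 -1.0000
    outer loop
      vertex 7.601 21.462 0.000
      vertex 14.399 21.462 0.000
      vertex 22.000 11.000 0.000
    endloop
  endfacet
  facet normal 0.0000 0.0000 -1.0000
    outer loop
      vertex 2.101 17.466 0.000
      vertex 7.601 21.462 0.000
      vertex 22.000 11.000 0.000
    endloop
  endfacet
  facet normal 0.0000 0.0000 -1.0000
    outer loop
      vertex 0.000 11.000 0.000
      vertex 2.101 17.466 0.000
      vertex 22.000 11.000 0.000
    endloop
  endfacet
  facet normal 0.0000 0.0000 -1.0000
    outer loop
      vertex 2.101 4.534 0.000
      vertex 0.000 11.000 0.000
      vertex 22.000 11.000 0.000
    endloop
  endfacet
  facet normal 0.0000 0.0000 -1.0000
    outer loop
      vertex 7.601 0.538 0.000
      vertex 2.101 4.534 0.000
      vertex 22.000 11.000 0.000
    endloop
  endfacet
  facet normal 0.0000 0.0000 -1.0000
    outer loop
      vertex 14.399 0.538 0.000
      vertex 7.601 0.538 0.000
      vertex 22.000 11.000 0.000
    endloop
  endfacet
  facet normal 0.0000 0.0000 -1.0000
    outer loop
      vertex 19.899 4.534 0.000
      vertex 14.399 0.538 0.000
      vertex 22.000 11.000 0.000
    endloop
  endfacet
  facet normal 0.0000 0.0000 1.0000
    outer loop
      vertex 22.000 11.000 28.000
      vertex 19.899 17.466 28.000
      vertex 14.399 21.462 28.000
    endloop
  endfacet
  facet normal 0.0000 0.0000 1.0000
    outer loop
      vertex 22.000 11.000 28.000
      vertex 14.399 21.462 28.000
      vertex 7.601 21.462 28.000
    endloop
  endfacet
  facet normal 0.0000 0.0000 1.0000
    outer loop
      vertex 22.000 11.000 28.000
      vertex 7.601 21.462 28.000
      vertex 2.101 17.466 28.000
    endloop
  endfacet
  facet normal 0.0000 0.0000 1.0000
    outer loop
      vertex 22.000 11.000 28.000
      vertex 2.101 17.466 28.000
      vertex 0.000 11.000 28.000
    endloop
  endfacet
  facet normal 0.0000 0.0000 1.0000
    outer loop
      vertex 22.000 11.000 28.000
      vertex 0.000 11.000 28.000
      vertex 2.101 4.534 28.000
    endloop
  endfacet
  facet normal 0.0000 0.0000 1.0000
    outer loop
      vertex 22.000 11.000 28.000
      vertex 2.101 4.534 28.000
      vertex 7.601 0.538 28.000
    endloop
  endfacet
  facet normal 0.0000 0.0000 1.0000
    outer loop
      vertex 22.000 11.000 28.000
      vertex 7.601 0.538 28.000
      vertex 14.399 0.538 28.000
    endloop
  endfacet
  facet normal 0.0000 0.0000 1.0000
    outer loop
      vertex 22.000 11.000 28.000
      vertex 14.399 0.538 28.000
      vertex 19.899 4.534 28.000
    endloop
  endfacet
  facet normal 0.9511 0.3090 0.0000
    outer loop
      vertex 22.000 11.000 0.000
      vertex 19.899 17.466 0.000
      vertex 19.899 17.466 28.000
    endloop
  endfacet
  facet normal 0.9511 0.3090 0.0000
    outer loop
      vertex 22.000 11.000 0.000
      vertex 19.899 17.466 28.000
      vertex 22.000 11.000 28.000
    endloop
  endfacet
  facet normal 0.5878 0.8090 0.0000
    outer loop
      vertex 19.899 17.466 0.000
      vertex 14.399 21.462 0.000
      vertex 14.399 21.462 28.000
    endloop
  endfacet
  facet normal 0.5878 0.8090 0.0000
    outer loop
      vertex 19.899 17.466 0.000
      vertex 14.399 21.462 28.000
      vertex 19.899 17.466 28.000
    endloop
  endfacet
  facet normal 0.0000 1.0000 0.0000
    outer loop
      vertex 14.399 21.462 0.000
      vertex 7.601 21.462 0.000
      vertex 7.601 21.462 28.000
    endloop
  endfacet
  facet normal 0.0000 1.0000 0.0000
    outer loop
      vertex 14.399 21.462 0.000
      vertex 7.601 21.462 28.000
      vertex 14.399 21.462 28.000
    endloop
  endfacet
  facet normal -0.5878 0.8090 0.0000
    outer loop
      vertex 7.601 21.462 0.000
      vertex 2.101 17.466 0.000
      vertex 2.101 17.466 28.000
    endloop
  endfacet
  facet normal -0.5878 0.8090 0.0000
    outer loop
      vertex 7.601 21.462 0.000
      vertex 2.101 17.466 28.000
      vertex 7.601 21.462 28.000
    endloop
  endfacet
  facet normal -0.9511 0.3090 0.0000
    outer loop
      vertex 2.101 17.466 0.000
      vertex 0.000 11.000 0.000
      vertex 0.000 11.000 28.000
    endloop
  endfacet
  facet normal -0.9511 0.3090 0.0000
    outer loop
      vertex 2.101 17.466 0.000
      vertex 0.000 11.000 28.000
      vertex 2.101 17.466 28.000
    endloop
  endfacet
  facet normal -0.9511 -0.3090 0.0000
    outer loop
      vertex 0.000 11.000 0.000
      vertex 2.101 4.534 0.000
      vertex 2.101 4.534 28.000
    endloop
  endfacet
  facet normal -0.9511 -0.3090 0.0000
    outer loop
      vertex 0.000 11.000 0.000
      vertex 2.101 4.534 28.000
      vertex 0.000 11.000 28.000
    endloop
  endfacet
  facet normal -0.5878 -0.8090 0.0000
    outer loop
      vertex 2.101 4.534 0.000
      vertex 7.601 0.538 0.000
      vertex 7.601 0.538 28.000
    endloop
  endfacet
  facet normal -0.5878 -0.8090 0.0000
    outer loop
      vertex 2.101 4.534 0.000
      vertex 7.601 0.538 28.000
      vertex 2.101 4.534 28.000
    endloop
  endfacet
  facet normal 0.0000 -1.0000 0.0000
    outer loop
      vertex 7.601 0.538 0.000
      vertex 14.399 0.538 0.000
      vertex 14.399 0.538 28.000
    endloop
  endfacet
  facet normal 0.0000 -1.0000 0.0000
    outer loop
      vertex 7.601 0.538 0.000
      vertex 14.399 0.538 28.000
      vertex 7.601 0.538 28.000
    endloop
  endfacet
  facet normal 0.5878 -0.8090 0.0000
    outer loop
      vertex 14.399 0.538 0.000
      vertex 19.899 4.534 0.000
      vertex 19.899 4.534 28.000
    endloop
  endfacet
  facet normal 0.5878 -0.8090 0.0000
    outer loop
      vertex 14.399 0.538 0.000
      vertex 19.899 4.534 28.000
      vertex 14.399 0.538 28.000
    endloop
  endfacet
  facet normal 0.9511 -0.3090 0.0000
    outer loop
      vertex 19.899 4.534 0.000
      vertex 22.000 11.000 0.000
      vertex 22.000 11.000 28.000
    endloop
  endfacet
  facet normal 0.9511 -0.3090 0.0000
    outer loop
      vertex 19.899 4.534 0.000
      vertex 22.000 11.000 28.000
      vertex 19.899 4.534 28.000
    endloop
  endfacet
endsolid part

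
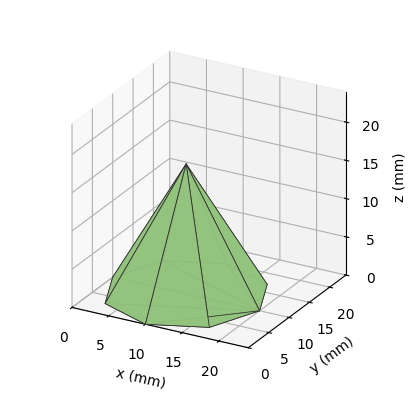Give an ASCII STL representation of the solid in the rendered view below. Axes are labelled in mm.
Reading the render: the shape is a regular 8-sided pyramid, base circumscribed radius ≈ 10 mm, apex at z ≈ 17 mm (dimensions read to the nearest mm from the axis ticks). For the STL, each face is triangulated and given an outward normal.

solid part
  facet normal 0.0000 0.0000 -1.0000
    outer loop
      vertex 10.0 20.0 0.0
      vertex 17.1 17.1 0.0
      vertex 20.0 10.0 0.0
    endloop
  endfacet
  facet normal 0.0000 0.0000 -1.0000
    outer loop
      vertex 2.9 17.1 0.0
      vertex 10.0 20.0 0.0
      vertex 20.0 10.0 0.0
    endloop
  endfacet
  facet normal 0.0000 0.0000 -1.0000
    outer loop
      vertex 0.0 10.0 0.0
      vertex 2.9 17.1 0.0
      vertex 20.0 10.0 0.0
    endloop
  endfacet
  facet normal 0.0000 0.0000 -1.0000
    outer loop
      vertex 2.9 2.9 0.0
      vertex 0.0 10.0 0.0
      vertex 20.0 10.0 0.0
    endloop
  endfacet
  facet normal 0.0000 0.0000 -1.0000
    outer loop
      vertex 10.0 0.0 0.0
      vertex 2.9 2.9 0.0
      vertex 20.0 10.0 0.0
    endloop
  endfacet
  facet normal 0.0000 0.0000 -1.0000
    outer loop
      vertex 17.1 2.9 0.0
      vertex 10.0 0.0 0.0
      vertex 20.0 10.0 0.0
    endloop
  endfacet
  facet normal 0.8130 0.3321 0.4782
    outer loop
      vertex 20.0 10.0 0.0
      vertex 17.1 17.1 0.0
      vertex 10.0 10.0 17.0
    endloop
  endfacet
  facet normal 0.3321 0.8130 0.4782
    outer loop
      vertex 17.1 17.1 0.0
      vertex 10.0 20.0 0.0
      vertex 10.0 10.0 17.0
    endloop
  endfacet
  facet normal -0.3321 0.8130 0.4782
    outer loop
      vertex 10.0 20.0 0.0
      vertex 2.9 17.1 0.0
      vertex 10.0 10.0 17.0
    endloop
  endfacet
  facet normal -0.8130 0.3321 0.4782
    outer loop
      vertex 2.9 17.1 0.0
      vertex 0.0 10.0 0.0
      vertex 10.0 10.0 17.0
    endloop
  endfacet
  facet normal -0.8130 -0.3321 0.4782
    outer loop
      vertex 0.0 10.0 0.0
      vertex 2.9 2.9 0.0
      vertex 10.0 10.0 17.0
    endloop
  endfacet
  facet normal -0.3321 -0.8130 0.4782
    outer loop
      vertex 2.9 2.9 0.0
      vertex 10.0 0.0 0.0
      vertex 10.0 10.0 17.0
    endloop
  endfacet
  facet normal 0.3321 -0.8130 0.4782
    outer loop
      vertex 10.0 0.0 0.0
      vertex 17.1 2.9 0.0
      vertex 10.0 10.0 17.0
    endloop
  endfacet
  facet normal 0.8130 -0.3321 0.4782
    outer loop
      vertex 17.1 2.9 0.0
      vertex 20.0 10.0 0.0
      vertex 10.0 10.0 17.0
    endloop
  endfacet
endsolid part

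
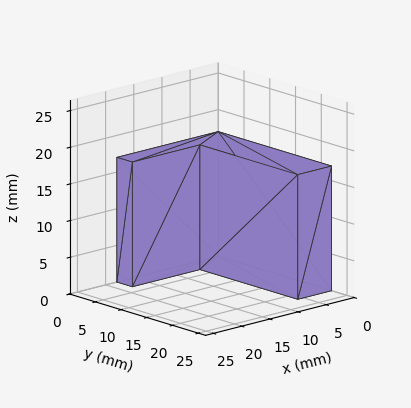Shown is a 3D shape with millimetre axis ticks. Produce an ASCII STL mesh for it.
Reading the render: the shape is an L-shaped prism: outer 18 × 22 mm, arm thicknesses ≈ 3 mm (horizontal) and 6 mm (vertical), extruded 17 mm in z (dimensions read to the nearest mm from the axis ticks). For the STL, each face is triangulated and given an outward normal.

solid part
  facet normal 0.0000 0.0000 -1.0000
    outer loop
      vertex 18.00 3.00 0.00
      vertex 18.00 0.00 0.00
      vertex 0.00 0.00 0.00
    endloop
  endfacet
  facet normal 0.0000 0.0000 -1.0000
    outer loop
      vertex 6.00 3.00 0.00
      vertex 18.00 3.00 0.00
      vertex 0.00 0.00 0.00
    endloop
  endfacet
  facet normal 0.0000 0.0000 -1.0000
    outer loop
      vertex 6.00 22.00 0.00
      vertex 6.00 3.00 0.00
      vertex 0.00 0.00 0.00
    endloop
  endfacet
  facet normal 0.0000 0.0000 -1.0000
    outer loop
      vertex 0.00 22.00 0.00
      vertex 6.00 22.00 0.00
      vertex 0.00 0.00 0.00
    endloop
  endfacet
  facet normal 0.0000 0.0000 1.0000
    outer loop
      vertex 0.00 0.00 17.00
      vertex 18.00 0.00 17.00
      vertex 18.00 3.00 17.00
    endloop
  endfacet
  facet normal 0.0000 0.0000 1.0000
    outer loop
      vertex 0.00 0.00 17.00
      vertex 18.00 3.00 17.00
      vertex 6.00 3.00 17.00
    endloop
  endfacet
  facet normal 0.0000 0.0000 1.0000
    outer loop
      vertex 0.00 0.00 17.00
      vertex 6.00 3.00 17.00
      vertex 6.00 22.00 17.00
    endloop
  endfacet
  facet normal 0.0000 0.0000 1.0000
    outer loop
      vertex 0.00 0.00 17.00
      vertex 6.00 22.00 17.00
      vertex 0.00 22.00 17.00
    endloop
  endfacet
  facet normal 0.0000 -1.0000 0.0000
    outer loop
      vertex 0.00 0.00 0.00
      vertex 18.00 0.00 0.00
      vertex 18.00 0.00 17.00
    endloop
  endfacet
  facet normal 0.0000 -1.0000 0.0000
    outer loop
      vertex 0.00 0.00 0.00
      vertex 18.00 0.00 17.00
      vertex 0.00 0.00 17.00
    endloop
  endfacet
  facet normal 1.0000 0.0000 0.0000
    outer loop
      vertex 18.00 0.00 0.00
      vertex 18.00 3.00 0.00
      vertex 18.00 3.00 17.00
    endloop
  endfacet
  facet normal 1.0000 0.0000 0.0000
    outer loop
      vertex 18.00 0.00 0.00
      vertex 18.00 3.00 17.00
      vertex 18.00 0.00 17.00
    endloop
  endfacet
  facet normal 0.0000 1.0000 0.0000
    outer loop
      vertex 18.00 3.00 0.00
      vertex 6.00 3.00 0.00
      vertex 6.00 3.00 17.00
    endloop
  endfacet
  facet normal 0.0000 1.0000 0.0000
    outer loop
      vertex 18.00 3.00 0.00
      vertex 6.00 3.00 17.00
      vertex 18.00 3.00 17.00
    endloop
  endfacet
  facet normal 1.0000 0.0000 0.0000
    outer loop
      vertex 6.00 3.00 0.00
      vertex 6.00 22.00 0.00
      vertex 6.00 22.00 17.00
    endloop
  endfacet
  facet normal 1.0000 0.0000 0.0000
    outer loop
      vertex 6.00 3.00 0.00
      vertex 6.00 22.00 17.00
      vertex 6.00 3.00 17.00
    endloop
  endfacet
  facet normal 0.0000 1.0000 0.0000
    outer loop
      vertex 6.00 22.00 0.00
      vertex 0.00 22.00 0.00
      vertex 0.00 22.00 17.00
    endloop
  endfacet
  facet normal 0.0000 1.0000 0.0000
    outer loop
      vertex 6.00 22.00 0.00
      vertex 0.00 22.00 17.00
      vertex 6.00 22.00 17.00
    endloop
  endfacet
  facet normal -1.0000 0.0000 0.0000
    outer loop
      vertex 0.00 22.00 0.00
      vertex 0.00 0.00 0.00
      vertex 0.00 0.00 17.00
    endloop
  endfacet
  facet normal -1.0000 0.0000 0.0000
    outer loop
      vertex 0.00 22.00 0.00
      vertex 0.00 0.00 17.00
      vertex 0.00 22.00 17.00
    endloop
  endfacet
endsolid part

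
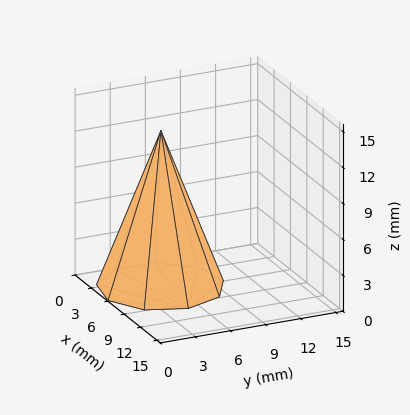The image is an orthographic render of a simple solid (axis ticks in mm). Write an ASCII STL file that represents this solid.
Reading the render: the shape is a regular 9-sided pyramid, base circumscribed radius ≈ 5 mm, apex at z ≈ 13 mm (dimensions read to the nearest mm from the axis ticks). For the STL, each face is triangulated and given an outward normal.

solid part
  facet normal 0.0000 0.0000 -1.0000
    outer loop
      vertex 5.87 9.92 0.00
      vertex 8.83 8.21 0.00
      vertex 10.00 5.00 0.00
    endloop
  endfacet
  facet normal 0.0000 0.0000 -1.0000
    outer loop
      vertex 2.50 9.33 0.00
      vertex 5.87 9.92 0.00
      vertex 10.00 5.00 0.00
    endloop
  endfacet
  facet normal 0.0000 0.0000 -1.0000
    outer loop
      vertex 0.30 6.71 0.00
      vertex 2.50 9.33 0.00
      vertex 10.00 5.00 0.00
    endloop
  endfacet
  facet normal 0.0000 0.0000 -1.0000
    outer loop
      vertex 0.30 3.29 0.00
      vertex 0.30 6.71 0.00
      vertex 10.00 5.00 0.00
    endloop
  endfacet
  facet normal 0.0000 0.0000 -1.0000
    outer loop
      vertex 2.50 0.67 0.00
      vertex 0.30 3.29 0.00
      vertex 10.00 5.00 0.00
    endloop
  endfacet
  facet normal 0.0000 0.0000 -1.0000
    outer loop
      vertex 5.87 0.08 0.00
      vertex 2.50 0.67 0.00
      vertex 10.00 5.00 0.00
    endloop
  endfacet
  facet normal 0.0000 0.0000 -1.0000
    outer loop
      vertex 8.83 1.79 0.00
      vertex 5.87 0.08 0.00
      vertex 10.00 5.00 0.00
    endloop
  endfacet
  facet normal 0.8836 0.3221 0.3399
    outer loop
      vertex 10.00 5.00 0.00
      vertex 8.83 8.21 0.00
      vertex 5.00 5.00 13.00
    endloop
  endfacet
  facet normal 0.4705 0.8144 0.3397
    outer loop
      vertex 8.83 8.21 0.00
      vertex 5.87 9.92 0.00
      vertex 5.00 5.00 13.00
    endloop
  endfacet
  facet normal -0.1622 0.9264 0.3398
    outer loop
      vertex 5.87 9.92 0.00
      vertex 2.50 9.33 0.00
      vertex 5.00 5.00 13.00
    endloop
  endfacet
  facet normal -0.7202 0.6048 0.3399
    outer loop
      vertex 2.50 9.33 0.00
      vertex 0.30 6.71 0.00
      vertex 5.00 5.00 13.00
    endloop
  endfacet
  facet normal -0.9404 0.0000 0.3400
    outer loop
      vertex 0.30 6.71 0.00
      vertex 0.30 3.29 0.00
      vertex 5.00 5.00 13.00
    endloop
  endfacet
  facet normal -0.7202 -0.6048 0.3399
    outer loop
      vertex 0.30 3.29 0.00
      vertex 2.50 0.67 0.00
      vertex 5.00 5.00 13.00
    endloop
  endfacet
  facet normal -0.1622 -0.9264 0.3398
    outer loop
      vertex 2.50 0.67 0.00
      vertex 5.87 0.08 0.00
      vertex 5.00 5.00 13.00
    endloop
  endfacet
  facet normal 0.4705 -0.8144 0.3397
    outer loop
      vertex 5.87 0.08 0.00
      vertex 8.83 1.79 0.00
      vertex 5.00 5.00 13.00
    endloop
  endfacet
  facet normal 0.8836 -0.3221 0.3399
    outer loop
      vertex 8.83 1.79 0.00
      vertex 10.00 5.00 0.00
      vertex 5.00 5.00 13.00
    endloop
  endfacet
endsolid part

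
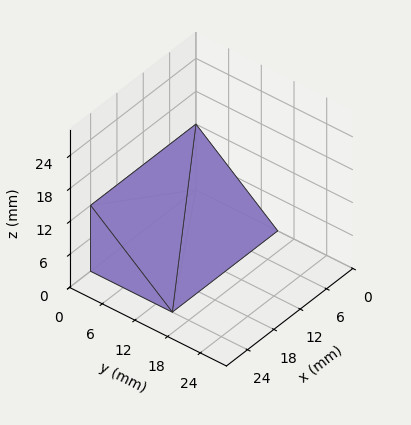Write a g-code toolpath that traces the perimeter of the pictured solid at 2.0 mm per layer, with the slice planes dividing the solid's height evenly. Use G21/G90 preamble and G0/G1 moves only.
Reading the render: the shape is a wedge (ramp): 24 × 15 mm base, rising to 12 mm along the y=0 edge and sloping linearly to z=0 at y=15 (dimensions read to the nearest mm from the axis ticks). For the g-code, the solid's height is divided into equal slices at the stated Δz and each level perimeter traced with G1 moves after a G0 lift.

; perimeter-only toolpath
G21 ; units = mm
G90 ; absolute positioning
G28 ; home
; layer 1
G0 Z2.0
G0 X0.0 Y0.0
G1 X24.0 Y0.0
G1 X24.0 Y12.5
G1 X0.0 Y12.5
G1 X0.0 Y0.0
; layer 2
G0 Z4.0
G0 X0.0 Y0.0
G1 X24.0 Y0.0
G1 X24.0 Y10.0
G1 X0.0 Y10.0
G1 X0.0 Y0.0
; layer 3
G0 Z6.0
G0 X0.0 Y0.0
G1 X24.0 Y0.0
G1 X24.0 Y7.5
G1 X0.0 Y7.5
G1 X0.0 Y0.0
; layer 4
G0 Z8.0
G0 X0.0 Y0.0
G1 X24.0 Y0.0
G1 X24.0 Y5.0
G1 X0.0 Y5.0
G1 X0.0 Y0.0
; layer 5
G0 Z10.0
G0 X0.0 Y0.0
G1 X24.0 Y0.0
G1 X24.0 Y2.5
G1 X0.0 Y2.5
G1 X0.0 Y0.0
M2 ; end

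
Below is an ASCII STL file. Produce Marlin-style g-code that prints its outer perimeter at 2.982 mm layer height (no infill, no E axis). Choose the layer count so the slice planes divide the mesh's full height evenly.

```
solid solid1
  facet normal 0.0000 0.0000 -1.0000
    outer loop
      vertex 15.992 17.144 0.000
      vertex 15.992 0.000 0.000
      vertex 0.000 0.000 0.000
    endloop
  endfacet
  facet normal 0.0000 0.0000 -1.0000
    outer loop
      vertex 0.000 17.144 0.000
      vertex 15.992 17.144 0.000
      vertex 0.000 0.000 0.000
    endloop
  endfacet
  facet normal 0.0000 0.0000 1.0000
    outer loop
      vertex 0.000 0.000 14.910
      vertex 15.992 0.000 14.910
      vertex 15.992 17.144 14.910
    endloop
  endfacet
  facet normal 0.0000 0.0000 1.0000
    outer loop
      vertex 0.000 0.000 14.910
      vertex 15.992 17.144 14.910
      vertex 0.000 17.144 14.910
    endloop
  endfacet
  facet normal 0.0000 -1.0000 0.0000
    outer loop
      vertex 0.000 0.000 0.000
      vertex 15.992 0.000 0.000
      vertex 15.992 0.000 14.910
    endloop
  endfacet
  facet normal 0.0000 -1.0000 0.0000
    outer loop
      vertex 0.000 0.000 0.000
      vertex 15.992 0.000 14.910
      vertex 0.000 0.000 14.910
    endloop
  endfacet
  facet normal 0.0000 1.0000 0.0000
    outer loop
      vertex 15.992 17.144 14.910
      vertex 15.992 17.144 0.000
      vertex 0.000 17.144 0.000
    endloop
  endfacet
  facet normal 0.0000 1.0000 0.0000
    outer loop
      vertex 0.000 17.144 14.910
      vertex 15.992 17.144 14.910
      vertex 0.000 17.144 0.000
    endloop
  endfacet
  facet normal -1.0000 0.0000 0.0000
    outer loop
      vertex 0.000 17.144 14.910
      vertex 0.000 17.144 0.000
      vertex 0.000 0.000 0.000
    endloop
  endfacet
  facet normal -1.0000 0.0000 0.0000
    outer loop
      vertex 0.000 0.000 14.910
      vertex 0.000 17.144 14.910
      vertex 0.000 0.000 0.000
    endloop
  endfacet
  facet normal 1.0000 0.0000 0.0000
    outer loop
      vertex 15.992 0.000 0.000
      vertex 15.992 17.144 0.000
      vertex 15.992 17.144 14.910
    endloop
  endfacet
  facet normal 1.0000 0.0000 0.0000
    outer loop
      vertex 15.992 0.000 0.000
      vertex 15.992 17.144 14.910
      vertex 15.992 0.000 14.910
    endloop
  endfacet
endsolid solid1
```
; perimeter-only toolpath
G21 ; units = mm
G90 ; absolute positioning
G28 ; home
; layer 1
G0 Z2.982
G0 X0.000 Y0.000
G1 X15.992 Y0.000
G1 X15.992 Y17.144
G1 X0.000 Y17.144
G1 X0.000 Y0.000
; layer 2
G0 Z5.964
G0 X0.000 Y0.000
G1 X15.992 Y0.000
G1 X15.992 Y17.144
G1 X0.000 Y17.144
G1 X0.000 Y0.000
; layer 3
G0 Z8.946
G0 X0.000 Y0.000
G1 X15.992 Y0.000
G1 X15.992 Y17.144
G1 X0.000 Y17.144
G1 X0.000 Y0.000
; layer 4
G0 Z11.928
G0 X0.000 Y0.000
G1 X15.992 Y0.000
G1 X15.992 Y17.144
G1 X0.000 Y17.144
G1 X0.000 Y0.000
; layer 5
G0 Z14.910
G0 X0.000 Y0.000
G1 X15.992 Y0.000
G1 X15.992 Y17.144
G1 X0.000 Y17.144
G1 X0.000 Y0.000
M2 ; end

The solid is a rectangular box, roughly 16 × 17.1 mm footprint and 14.9 mm tall. Slicing at Δz = 2.982 mm — 5 equal slices spanning the solid's height, so layer i sits at z = i·h/5 — gives 5 non-empty perimeters. Each is a 4-segment closed polygon; G0 lifts to the layer z and rapids to the start vertex, then G1 traces the edges.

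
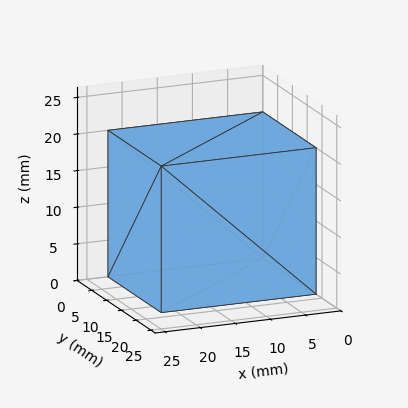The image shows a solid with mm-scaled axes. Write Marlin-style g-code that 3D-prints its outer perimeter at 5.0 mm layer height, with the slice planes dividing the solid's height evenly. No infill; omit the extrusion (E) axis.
Reading the render: the shape is a rectangular box, roughly 22 × 18 mm footprint and 20 mm tall (dimensions read to the nearest mm from the axis ticks). For the g-code, the solid's height is divided into equal slices at the stated Δz and each level perimeter traced with G1 moves after a G0 lift.

; perimeter-only toolpath
G21 ; units = mm
G90 ; absolute positioning
G28 ; home
; layer 1
G0 Z5.0
G0 X0.0 Y0.0
G1 X22.0 Y0.0
G1 X22.0 Y18.0
G1 X0.0 Y18.0
G1 X0.0 Y0.0
; layer 2
G0 Z10.0
G0 X0.0 Y0.0
G1 X22.0 Y0.0
G1 X22.0 Y18.0
G1 X0.0 Y18.0
G1 X0.0 Y0.0
; layer 3
G0 Z15.0
G0 X0.0 Y0.0
G1 X22.0 Y0.0
G1 X22.0 Y18.0
G1 X0.0 Y18.0
G1 X0.0 Y0.0
; layer 4
G0 Z20.0
G0 X0.0 Y0.0
G1 X22.0 Y0.0
G1 X22.0 Y18.0
G1 X0.0 Y18.0
G1 X0.0 Y0.0
M2 ; end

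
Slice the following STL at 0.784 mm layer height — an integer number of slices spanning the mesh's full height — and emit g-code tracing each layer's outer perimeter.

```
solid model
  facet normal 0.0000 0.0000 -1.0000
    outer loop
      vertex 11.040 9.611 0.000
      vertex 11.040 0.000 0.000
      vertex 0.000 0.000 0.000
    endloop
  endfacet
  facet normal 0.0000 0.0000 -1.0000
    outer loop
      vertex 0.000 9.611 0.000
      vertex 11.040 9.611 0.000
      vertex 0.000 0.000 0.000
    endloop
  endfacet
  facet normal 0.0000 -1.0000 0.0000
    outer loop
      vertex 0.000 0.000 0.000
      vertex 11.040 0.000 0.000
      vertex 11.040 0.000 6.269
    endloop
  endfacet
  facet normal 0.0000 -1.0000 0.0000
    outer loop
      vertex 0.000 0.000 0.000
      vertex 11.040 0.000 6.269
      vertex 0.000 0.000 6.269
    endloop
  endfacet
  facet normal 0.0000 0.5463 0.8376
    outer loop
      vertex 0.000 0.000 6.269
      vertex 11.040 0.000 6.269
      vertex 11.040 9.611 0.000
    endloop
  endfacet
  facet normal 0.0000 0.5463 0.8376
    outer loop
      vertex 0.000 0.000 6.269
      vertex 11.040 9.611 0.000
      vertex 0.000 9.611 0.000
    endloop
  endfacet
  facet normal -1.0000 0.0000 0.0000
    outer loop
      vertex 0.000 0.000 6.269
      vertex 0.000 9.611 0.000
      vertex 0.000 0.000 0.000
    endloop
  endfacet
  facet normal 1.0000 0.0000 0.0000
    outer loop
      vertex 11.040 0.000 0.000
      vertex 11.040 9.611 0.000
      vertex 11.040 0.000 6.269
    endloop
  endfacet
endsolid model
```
; perimeter-only toolpath
G21 ; units = mm
G90 ; absolute positioning
G28 ; home
; layer 1
G0 Z0.784
G0 X0.000 Y0.000
G1 X11.040 Y0.000
G1 X11.040 Y8.410
G1 X0.000 Y8.410
G1 X0.000 Y0.000
; layer 2
G0 Z1.567
G0 X0.000 Y0.000
G1 X11.040 Y0.000
G1 X11.040 Y7.208
G1 X0.000 Y7.208
G1 X0.000 Y0.000
; layer 3
G0 Z2.351
G0 X0.000 Y0.000
G1 X11.040 Y0.000
G1 X11.040 Y6.007
G1 X0.000 Y6.007
G1 X0.000 Y0.000
; layer 4
G0 Z3.135
G0 X0.000 Y0.000
G1 X11.040 Y0.000
G1 X11.040 Y4.806
G1 X0.000 Y4.806
G1 X0.000 Y0.000
; layer 5
G0 Z3.918
G0 X0.000 Y0.000
G1 X11.040 Y0.000
G1 X11.040 Y3.604
G1 X0.000 Y3.604
G1 X0.000 Y0.000
; layer 6
G0 Z4.702
G0 X0.000 Y0.000
G1 X11.040 Y0.000
G1 X11.040 Y2.403
G1 X0.000 Y2.403
G1 X0.000 Y0.000
; layer 7
G0 Z5.485
G0 X0.000 Y0.000
G1 X11.040 Y0.000
G1 X11.040 Y1.201
G1 X0.000 Y1.201
G1 X0.000 Y0.000
M2 ; end

The solid is a wedge (ramp): 11 × 9.61 mm base, rising to 6.27 mm along the y=0 edge and sloping linearly to z=0 at y=9.61. Slicing at Δz = 0.784 mm — 8 equal slices spanning the solid's height, so layer i sits at z = i·h/8 — gives 7 non-empty perimeters. Each is a 4-segment closed polygon; G0 lifts to the layer z and rapids to the start vertex, then G1 traces the edges. The cross-section shrinks linearly with z (the slice at the apex is degenerate and omitted).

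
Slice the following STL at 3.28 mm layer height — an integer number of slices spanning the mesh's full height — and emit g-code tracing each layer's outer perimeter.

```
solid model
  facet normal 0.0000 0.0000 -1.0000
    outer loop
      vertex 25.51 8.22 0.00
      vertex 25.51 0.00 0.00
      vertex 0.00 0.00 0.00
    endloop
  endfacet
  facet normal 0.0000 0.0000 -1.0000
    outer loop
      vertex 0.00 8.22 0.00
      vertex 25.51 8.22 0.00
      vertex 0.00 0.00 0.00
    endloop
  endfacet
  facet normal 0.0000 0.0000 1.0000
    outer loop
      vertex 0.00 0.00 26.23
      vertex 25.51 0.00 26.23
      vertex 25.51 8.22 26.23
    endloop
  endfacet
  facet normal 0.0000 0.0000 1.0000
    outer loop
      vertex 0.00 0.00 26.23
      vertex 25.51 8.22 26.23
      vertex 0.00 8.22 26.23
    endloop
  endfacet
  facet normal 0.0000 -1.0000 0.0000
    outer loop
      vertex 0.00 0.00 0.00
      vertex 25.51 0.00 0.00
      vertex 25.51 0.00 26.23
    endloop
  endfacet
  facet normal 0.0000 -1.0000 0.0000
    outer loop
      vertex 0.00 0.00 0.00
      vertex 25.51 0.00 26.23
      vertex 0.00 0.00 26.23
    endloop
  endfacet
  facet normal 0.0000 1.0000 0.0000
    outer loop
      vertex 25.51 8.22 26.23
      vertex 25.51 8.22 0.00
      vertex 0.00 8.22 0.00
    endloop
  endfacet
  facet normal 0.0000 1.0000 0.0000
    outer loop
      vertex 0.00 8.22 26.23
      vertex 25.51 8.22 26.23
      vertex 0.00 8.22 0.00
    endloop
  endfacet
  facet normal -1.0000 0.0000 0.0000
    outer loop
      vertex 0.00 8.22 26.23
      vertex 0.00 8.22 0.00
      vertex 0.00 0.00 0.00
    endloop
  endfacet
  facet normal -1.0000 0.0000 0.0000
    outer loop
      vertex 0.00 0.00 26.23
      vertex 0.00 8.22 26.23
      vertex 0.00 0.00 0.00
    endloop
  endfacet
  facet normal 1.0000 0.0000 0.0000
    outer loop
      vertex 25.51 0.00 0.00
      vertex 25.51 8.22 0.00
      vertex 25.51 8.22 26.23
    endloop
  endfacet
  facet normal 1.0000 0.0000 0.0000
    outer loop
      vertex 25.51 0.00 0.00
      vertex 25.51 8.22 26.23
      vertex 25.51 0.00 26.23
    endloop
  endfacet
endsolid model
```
; perimeter-only toolpath
G21 ; units = mm
G90 ; absolute positioning
G28 ; home
; layer 1
G0 Z3.28
G0 X0.00 Y0.00
G1 X25.51 Y0.00
G1 X25.51 Y8.22
G1 X0.00 Y8.22
G1 X0.00 Y0.00
; layer 2
G0 Z6.56
G0 X0.00 Y0.00
G1 X25.51 Y0.00
G1 X25.51 Y8.22
G1 X0.00 Y8.22
G1 X0.00 Y0.00
; layer 3
G0 Z9.84
G0 X0.00 Y0.00
G1 X25.51 Y0.00
G1 X25.51 Y8.22
G1 X0.00 Y8.22
G1 X0.00 Y0.00
; layer 4
G0 Z13.12
G0 X0.00 Y0.00
G1 X25.51 Y0.00
G1 X25.51 Y8.22
G1 X0.00 Y8.22
G1 X0.00 Y0.00
; layer 5
G0 Z16.39
G0 X0.00 Y0.00
G1 X25.51 Y0.00
G1 X25.51 Y8.22
G1 X0.00 Y8.22
G1 X0.00 Y0.00
; layer 6
G0 Z19.67
G0 X0.00 Y0.00
G1 X25.51 Y0.00
G1 X25.51 Y8.22
G1 X0.00 Y8.22
G1 X0.00 Y0.00
; layer 7
G0 Z22.95
G0 X0.00 Y0.00
G1 X25.51 Y0.00
G1 X25.51 Y8.22
G1 X0.00 Y8.22
G1 X0.00 Y0.00
; layer 8
G0 Z26.23
G0 X0.00 Y0.00
G1 X25.51 Y0.00
G1 X25.51 Y8.22
G1 X0.00 Y8.22
G1 X0.00 Y0.00
M2 ; end

The solid is a rectangular box, roughly 25.5 × 8.22 mm footprint and 26.2 mm tall. Slicing at Δz = 3.28 mm — 8 equal slices spanning the solid's height, so layer i sits at z = i·h/8 — gives 8 non-empty perimeters. Each is a 4-segment closed polygon; G0 lifts to the layer z and rapids to the start vertex, then G1 traces the edges.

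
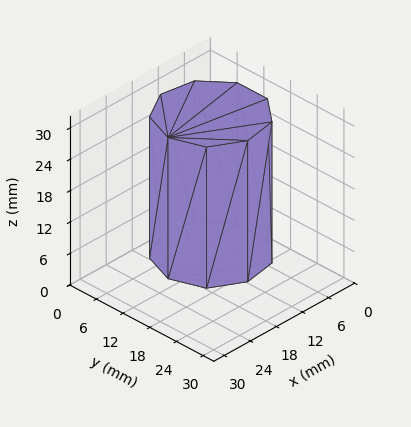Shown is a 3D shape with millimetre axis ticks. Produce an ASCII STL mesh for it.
Reading the render: the shape is a regular 9-sided prism (a cylinder approximated with 9 flat sides), circumscribed radius ≈ 10 mm, height ≈ 27 mm (dimensions read to the nearest mm from the axis ticks). For the STL, each face is triangulated and given an outward normal.

solid part
  facet normal 0.0000 0.0000 -1.0000
    outer loop
      vertex 11.7 19.8 0.0
      vertex 17.7 16.4 0.0
      vertex 20.0 10.0 0.0
    endloop
  endfacet
  facet normal 0.0000 0.0000 -1.0000
    outer loop
      vertex 5.0 18.7 0.0
      vertex 11.7 19.8 0.0
      vertex 20.0 10.0 0.0
    endloop
  endfacet
  facet normal 0.0000 0.0000 -1.0000
    outer loop
      vertex 0.6 13.4 0.0
      vertex 5.0 18.7 0.0
      vertex 20.0 10.0 0.0
    endloop
  endfacet
  facet normal 0.0000 0.0000 -1.0000
    outer loop
      vertex 0.6 6.6 0.0
      vertex 0.6 13.4 0.0
      vertex 20.0 10.0 0.0
    endloop
  endfacet
  facet normal 0.0000 0.0000 -1.0000
    outer loop
      vertex 5.0 1.3 0.0
      vertex 0.6 6.6 0.0
      vertex 20.0 10.0 0.0
    endloop
  endfacet
  facet normal 0.0000 0.0000 -1.0000
    outer loop
      vertex 11.7 0.2 0.0
      vertex 5.0 1.3 0.0
      vertex 20.0 10.0 0.0
    endloop
  endfacet
  facet normal 0.0000 0.0000 -1.0000
    outer loop
      vertex 17.7 3.6 0.0
      vertex 11.7 0.2 0.0
      vertex 20.0 10.0 0.0
    endloop
  endfacet
  facet normal 0.0000 0.0000 1.0000
    outer loop
      vertex 20.0 10.0 27.0
      vertex 17.7 16.4 27.0
      vertex 11.7 19.8 27.0
    endloop
  endfacet
  facet normal 0.0000 0.0000 1.0000
    outer loop
      vertex 20.0 10.0 27.0
      vertex 11.7 19.8 27.0
      vertex 5.0 18.7 27.0
    endloop
  endfacet
  facet normal 0.0000 0.0000 1.0000
    outer loop
      vertex 20.0 10.0 27.0
      vertex 5.0 18.7 27.0
      vertex 0.6 13.4 27.0
    endloop
  endfacet
  facet normal 0.0000 0.0000 1.0000
    outer loop
      vertex 20.0 10.0 27.0
      vertex 0.6 13.4 27.0
      vertex 0.6 6.6 27.0
    endloop
  endfacet
  facet normal 0.0000 0.0000 1.0000
    outer loop
      vertex 20.0 10.0 27.0
      vertex 0.6 6.6 27.0
      vertex 5.0 1.3 27.0
    endloop
  endfacet
  facet normal 0.0000 0.0000 1.0000
    outer loop
      vertex 20.0 10.0 27.0
      vertex 5.0 1.3 27.0
      vertex 11.7 0.2 27.0
    endloop
  endfacet
  facet normal 0.0000 0.0000 1.0000
    outer loop
      vertex 20.0 10.0 27.0
      vertex 11.7 0.2 27.0
      vertex 17.7 3.6 27.0
    endloop
  endfacet
  facet normal 0.9411 0.3382 0.0000
    outer loop
      vertex 20.0 10.0 0.0
      vertex 17.7 16.4 0.0
      vertex 17.7 16.4 27.0
    endloop
  endfacet
  facet normal 0.9411 0.3382 0.0000
    outer loop
      vertex 20.0 10.0 0.0
      vertex 17.7 16.4 27.0
      vertex 20.0 10.0 27.0
    endloop
  endfacet
  facet normal 0.4930 0.8700 0.0000
    outer loop
      vertex 17.7 16.4 0.0
      vertex 11.7 19.8 0.0
      vertex 11.7 19.8 27.0
    endloop
  endfacet
  facet normal 0.4930 0.8700 0.0000
    outer loop
      vertex 17.7 16.4 0.0
      vertex 11.7 19.8 27.0
      vertex 17.7 16.4 27.0
    endloop
  endfacet
  facet normal -0.1620 0.9868 0.0000
    outer loop
      vertex 11.7 19.8 0.0
      vertex 5.0 18.7 0.0
      vertex 5.0 18.7 27.0
    endloop
  endfacet
  facet normal -0.1620 0.9868 0.0000
    outer loop
      vertex 11.7 19.8 0.0
      vertex 5.0 18.7 27.0
      vertex 11.7 19.8 27.0
    endloop
  endfacet
  facet normal -0.7694 0.6388 0.0000
    outer loop
      vertex 5.0 18.7 0.0
      vertex 0.6 13.4 0.0
      vertex 0.6 13.4 27.0
    endloop
  endfacet
  facet normal -0.7694 0.6388 0.0000
    outer loop
      vertex 5.0 18.7 0.0
      vertex 0.6 13.4 27.0
      vertex 5.0 18.7 27.0
    endloop
  endfacet
  facet normal -1.0000 0.0000 0.0000
    outer loop
      vertex 0.6 13.4 0.0
      vertex 0.6 6.6 0.0
      vertex 0.6 6.6 27.0
    endloop
  endfacet
  facet normal -1.0000 0.0000 0.0000
    outer loop
      vertex 0.6 13.4 0.0
      vertex 0.6 6.6 27.0
      vertex 0.6 13.4 27.0
    endloop
  endfacet
  facet normal -0.7694 -0.6388 0.0000
    outer loop
      vertex 0.6 6.6 0.0
      vertex 5.0 1.3 0.0
      vertex 5.0 1.3 27.0
    endloop
  endfacet
  facet normal -0.7694 -0.6388 0.0000
    outer loop
      vertex 0.6 6.6 0.0
      vertex 5.0 1.3 27.0
      vertex 0.6 6.6 27.0
    endloop
  endfacet
  facet normal -0.1620 -0.9868 0.0000
    outer loop
      vertex 5.0 1.3 0.0
      vertex 11.7 0.2 0.0
      vertex 11.7 0.2 27.0
    endloop
  endfacet
  facet normal -0.1620 -0.9868 0.0000
    outer loop
      vertex 5.0 1.3 0.0
      vertex 11.7 0.2 27.0
      vertex 5.0 1.3 27.0
    endloop
  endfacet
  facet normal 0.4930 -0.8700 0.0000
    outer loop
      vertex 11.7 0.2 0.0
      vertex 17.7 3.6 0.0
      vertex 17.7 3.6 27.0
    endloop
  endfacet
  facet normal 0.4930 -0.8700 0.0000
    outer loop
      vertex 11.7 0.2 0.0
      vertex 17.7 3.6 27.0
      vertex 11.7 0.2 27.0
    endloop
  endfacet
  facet normal 0.9411 -0.3382 0.0000
    outer loop
      vertex 17.7 3.6 0.0
      vertex 20.0 10.0 0.0
      vertex 20.0 10.0 27.0
    endloop
  endfacet
  facet normal 0.9411 -0.3382 0.0000
    outer loop
      vertex 17.7 3.6 0.0
      vertex 20.0 10.0 27.0
      vertex 17.7 3.6 27.0
    endloop
  endfacet
endsolid part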